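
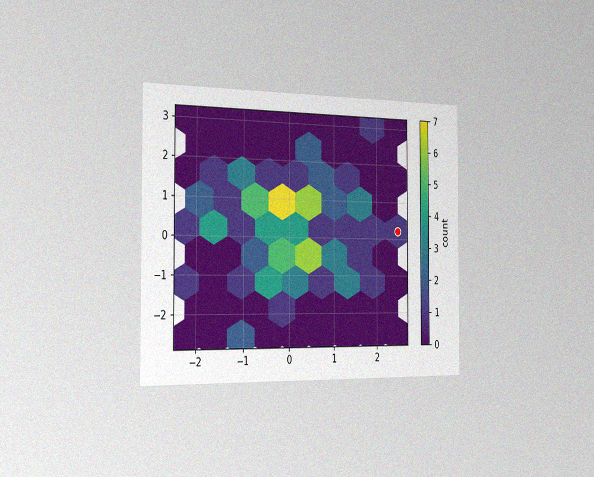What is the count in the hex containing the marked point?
1

The chart is viewed slightly from the left, with some photo noise. The marked hex reads 1 on the colorbar.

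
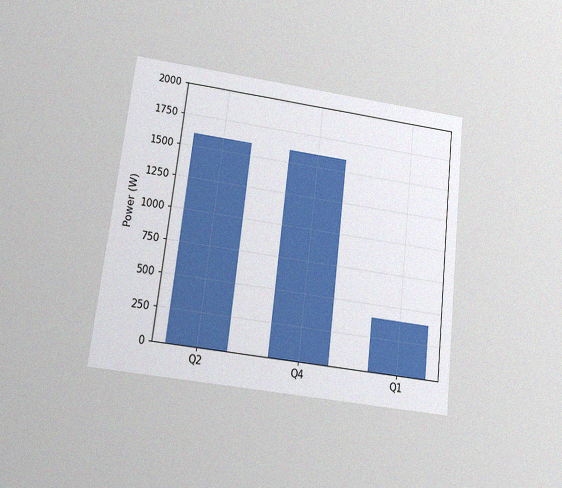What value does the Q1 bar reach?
400W

The chart is tilted about 7° clockwise and viewed at a slight angle, with some photo noise. Reading along the chart's y-axis, the Q1 bar reaches 400W.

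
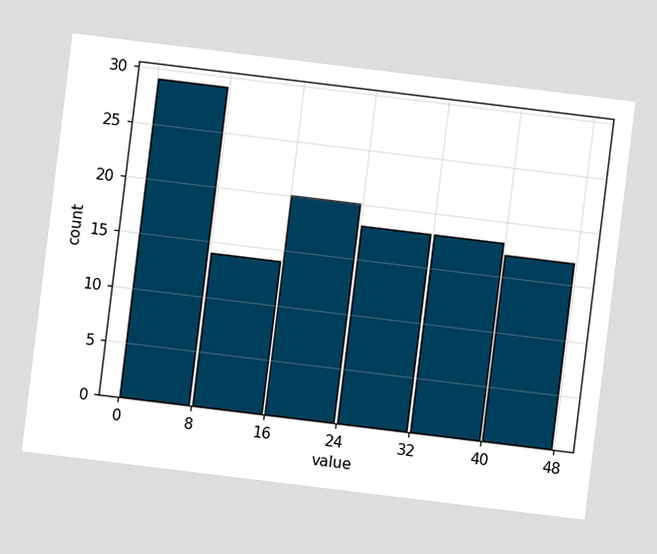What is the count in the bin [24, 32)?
The chart is tilted about 7° clockwise. The [24, 32) bin has height 18.

18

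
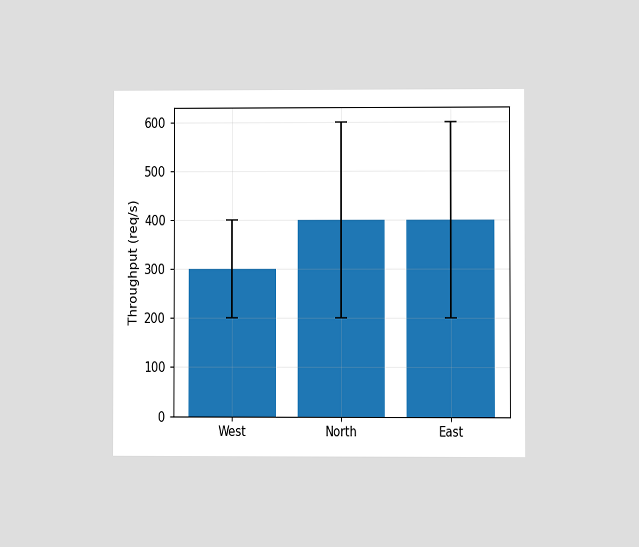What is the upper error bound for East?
The chart is viewed at a slight angle. The East bar's upper whisker reaches 600req/s.

600req/s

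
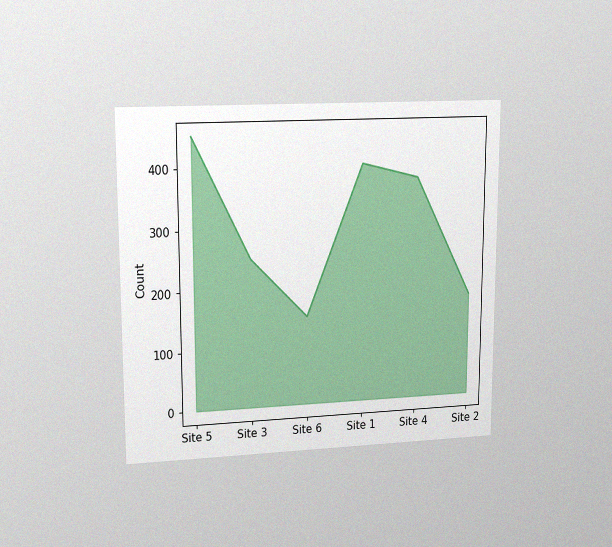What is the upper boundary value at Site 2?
The chart is viewed at a slight angle, with some photo noise. At Site 2 the upper boundary is at 175.

175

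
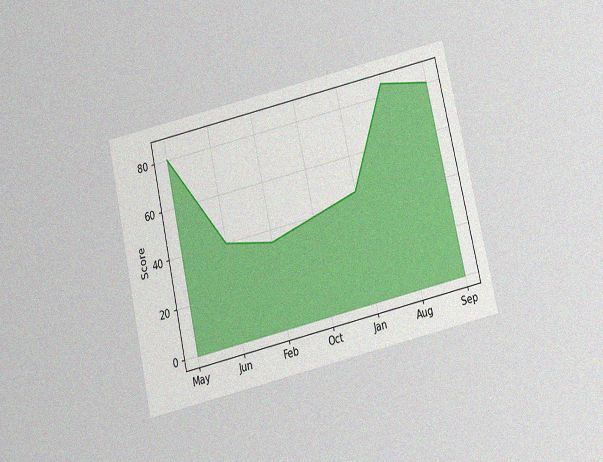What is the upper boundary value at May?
The chart is tilted about 13° counter-clockwise and viewed slightly from below, with some photo noise. At May the upper boundary is at 80.

80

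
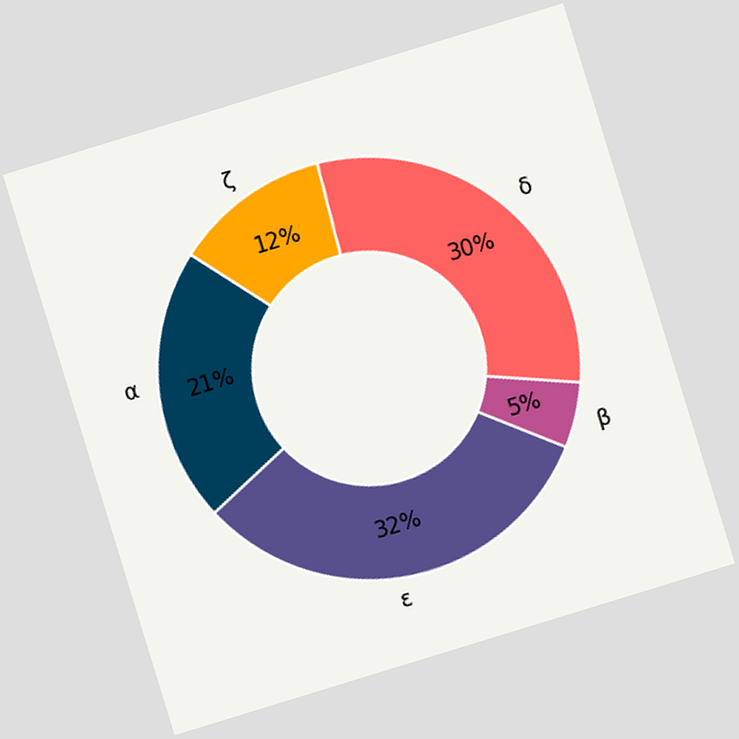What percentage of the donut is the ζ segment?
12%

The chart is tilted about 17° counter-clockwise. The ζ segment takes up 12% of the ring.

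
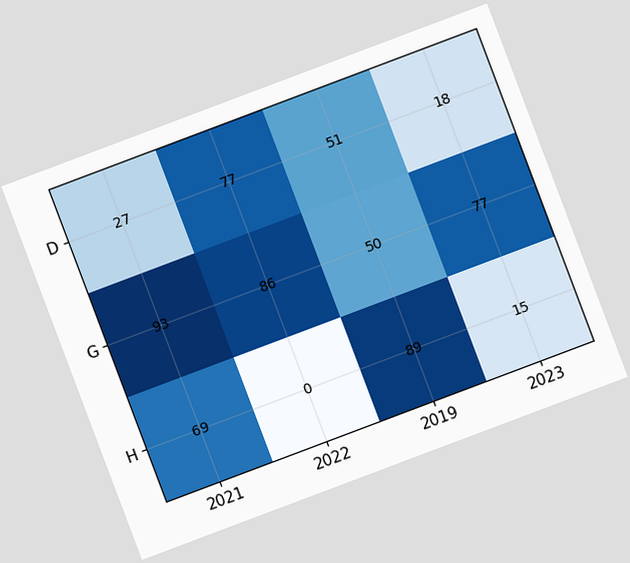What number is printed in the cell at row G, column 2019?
50

The chart is tilted about 21° counter-clockwise. The (G, 2019) cell reads 50.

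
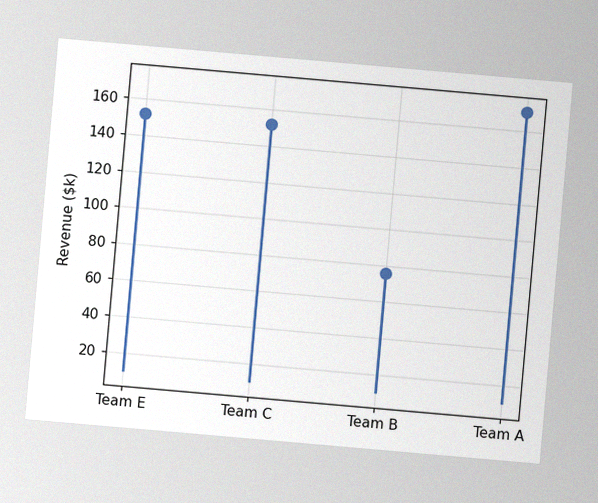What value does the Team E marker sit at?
$152k

The chart is tilted about 5° clockwise, with some photo noise. The Team E marker sits at $152k.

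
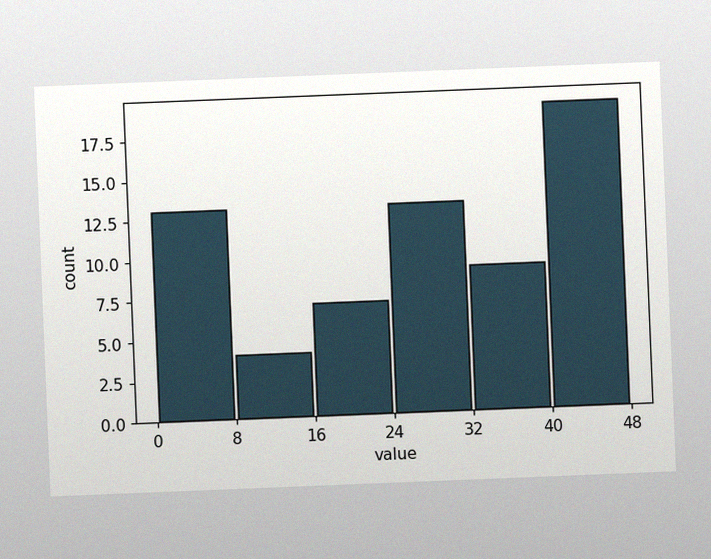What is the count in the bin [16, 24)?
7

The chart is tilted about 2° counter-clockwise, with some photo noise. The [16, 24) bin has height 7.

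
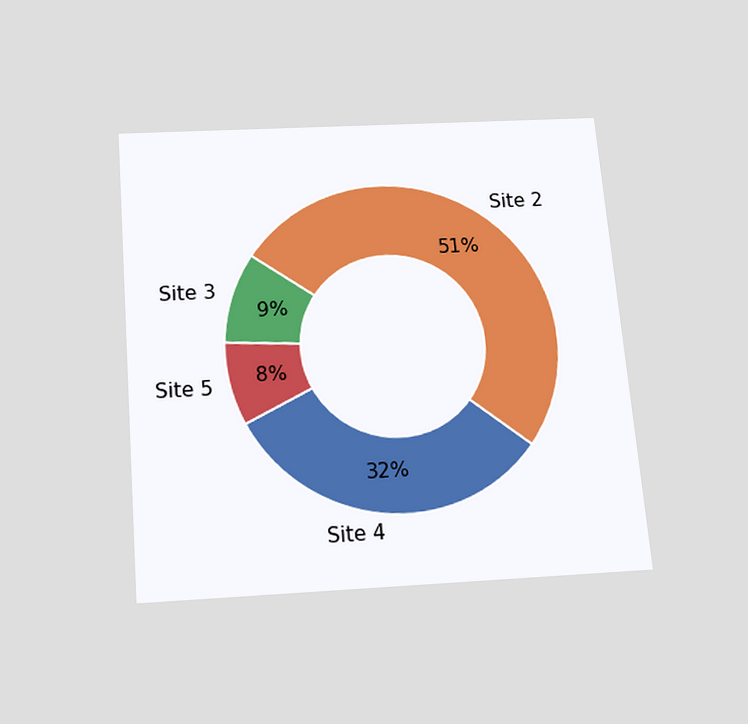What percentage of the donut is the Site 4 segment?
32%

The chart is tilted about 5° counter-clockwise and viewed slightly from below. The Site 4 segment takes up 32% of the ring.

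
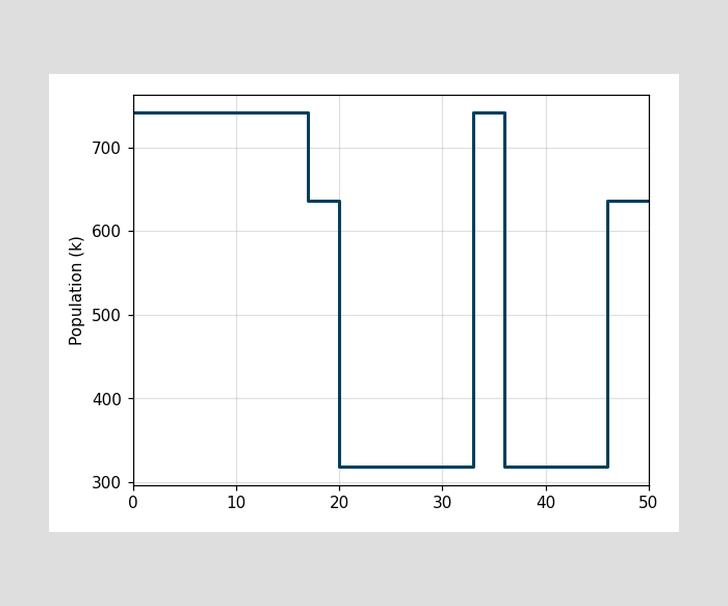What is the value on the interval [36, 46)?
On [36, 46) the step sits at 318k.

318k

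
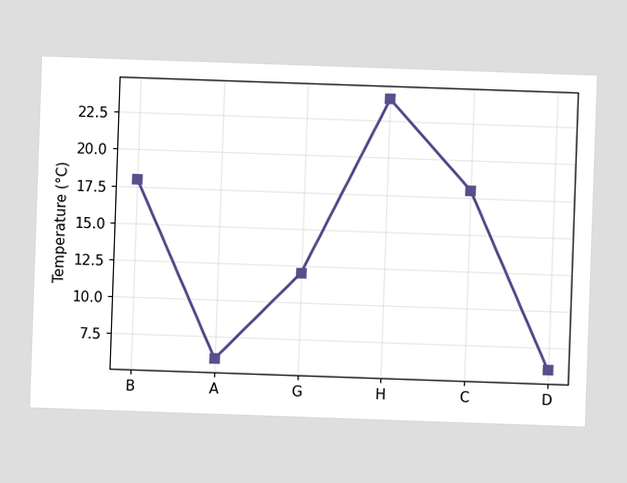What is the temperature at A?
At A, the line is at 6°C.

6°C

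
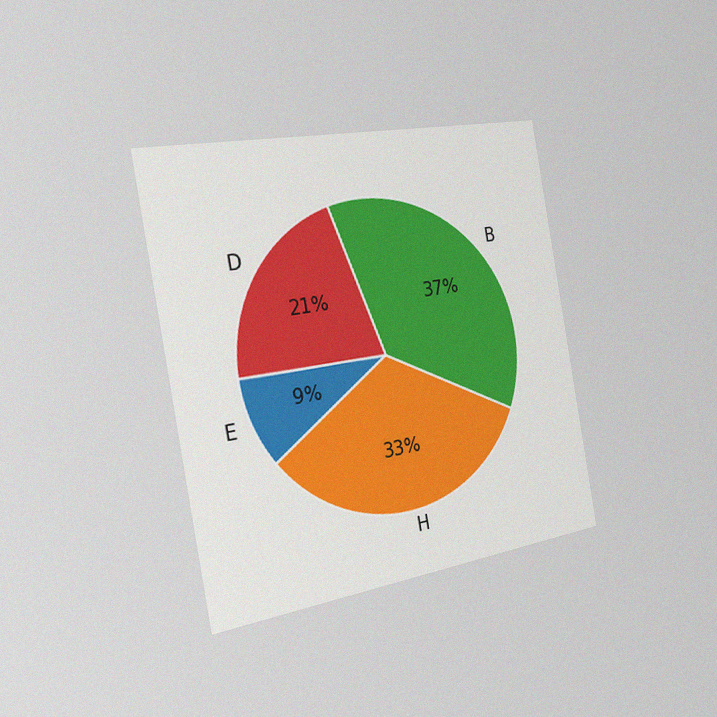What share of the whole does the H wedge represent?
33%

The chart is tilted about 10° counter-clockwise and viewed slightly from the left, with some photo noise. The H slice takes up 33% of the pie.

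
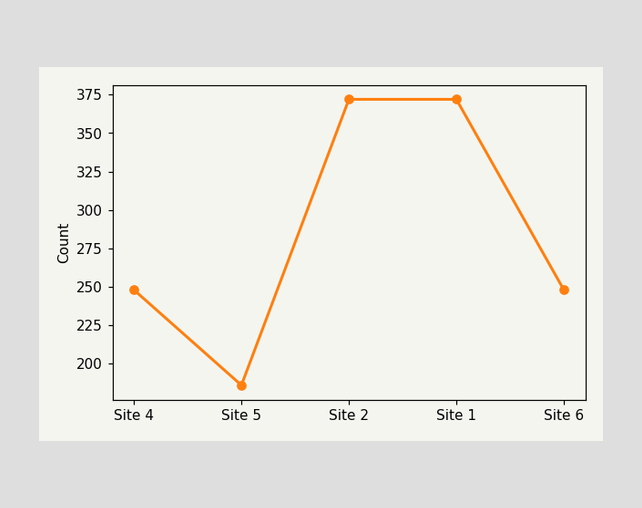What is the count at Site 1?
At Site 1, the line is at 372.

372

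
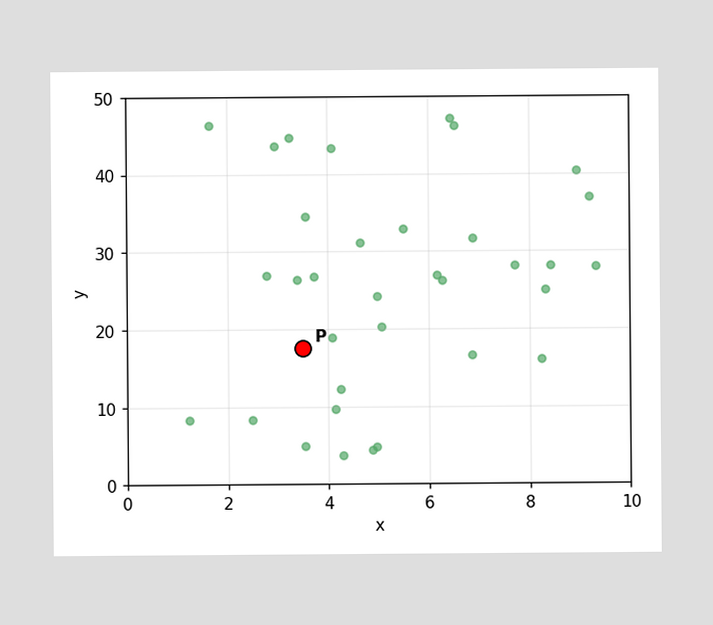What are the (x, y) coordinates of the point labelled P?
Following the gridlines from P to each axis, P sits at (3.5, 17.5).

(3.5, 17.5)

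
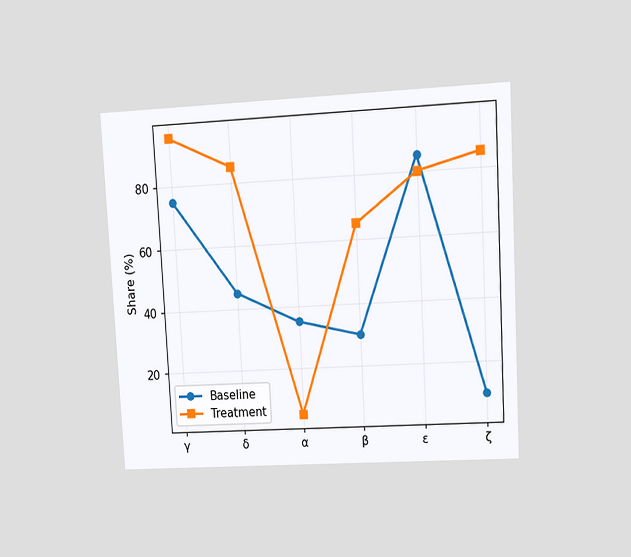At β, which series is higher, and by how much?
The chart is tilted about 3° counter-clockwise and viewed at a slight angle. At β, Treatment sits above the other line by 35%.

Treatment, by 35%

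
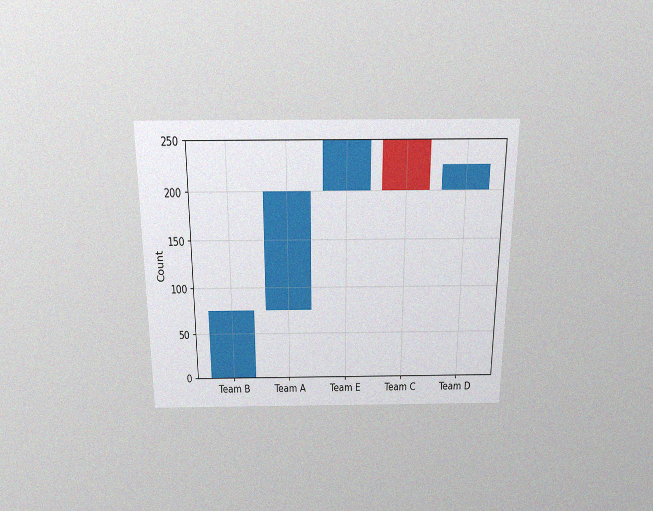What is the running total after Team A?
200

The chart is viewed slightly from above, with some photo noise. After Team A the running total reaches 200.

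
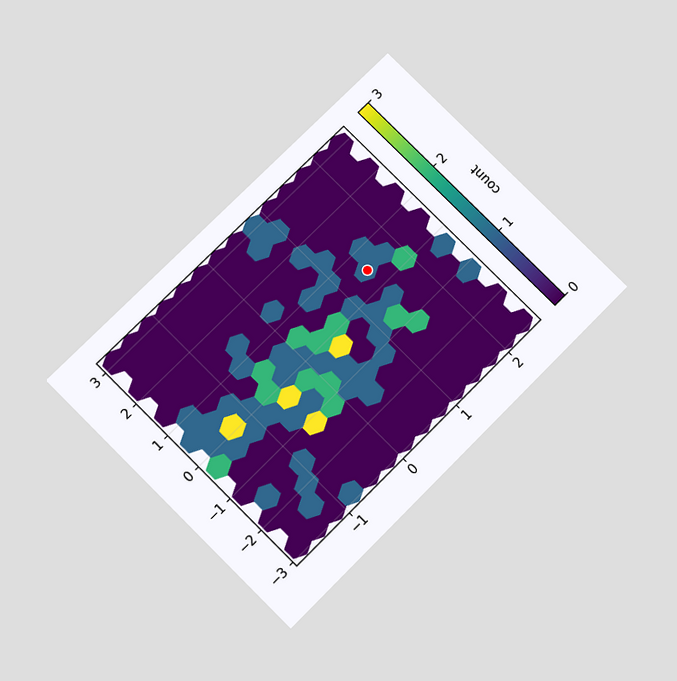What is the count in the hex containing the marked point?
The chart is tilted about 45° counter-clockwise and viewed slightly from below. The marked hex reads 1 on the colorbar.

1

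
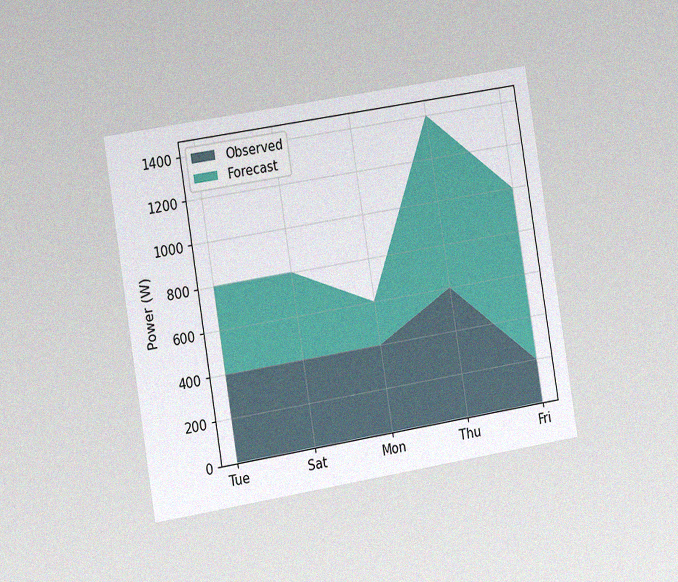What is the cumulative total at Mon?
The chart is tilted about 9° counter-clockwise and viewed slightly from the left, with some photo noise. The stacked total at Mon reaches 600W.

600W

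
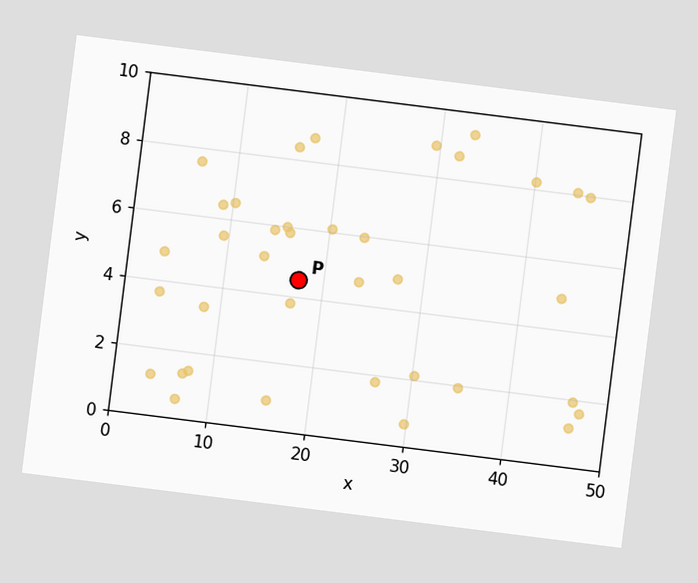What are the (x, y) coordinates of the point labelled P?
(17.5, 4.5)

The chart is tilted about 7° clockwise. Following the gridlines from P to each axis, P sits at (17.5, 4.5).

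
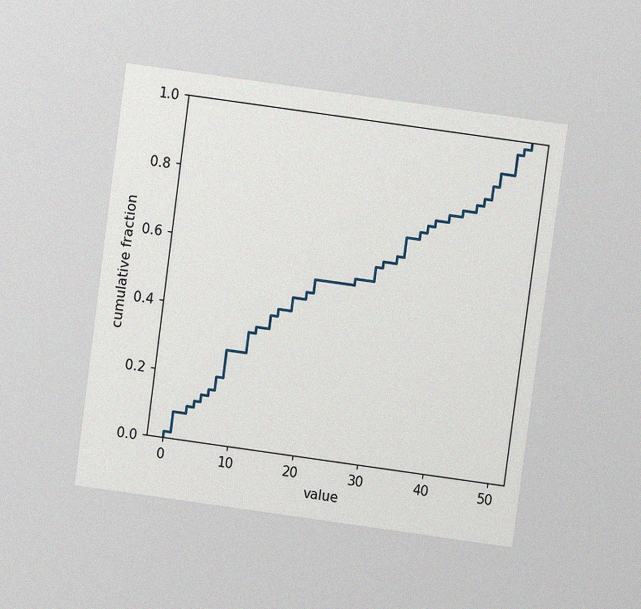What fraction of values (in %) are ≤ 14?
The chart is tilted about 8° clockwise and viewed at a slight angle, with some photo noise. At x=14 the ECDF step is at 40%.

40%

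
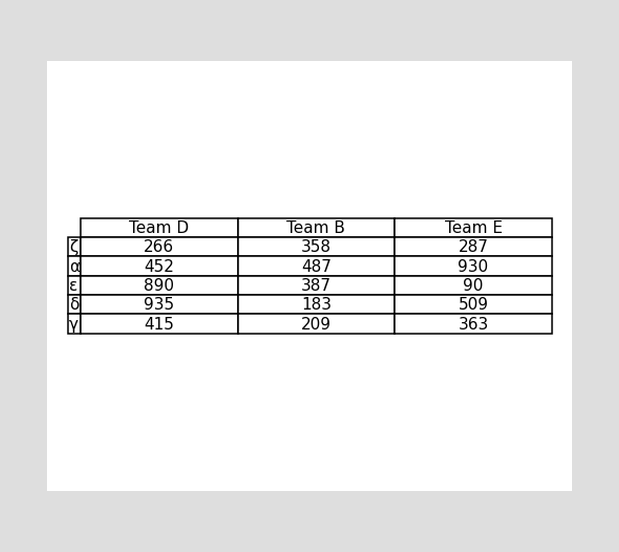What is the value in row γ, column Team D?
415

The (γ, Team D) cell reads 415.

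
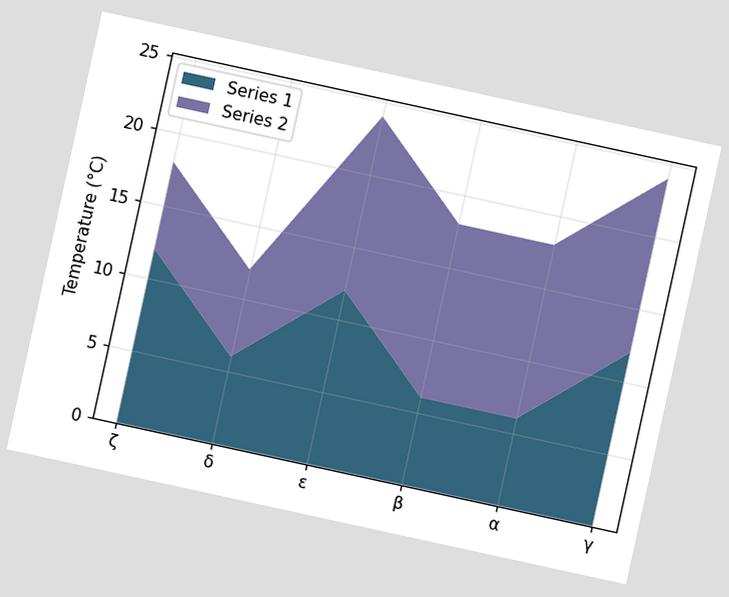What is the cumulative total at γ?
The chart is tilted about 12° clockwise. The stacked total at γ reaches 24°C.

24°C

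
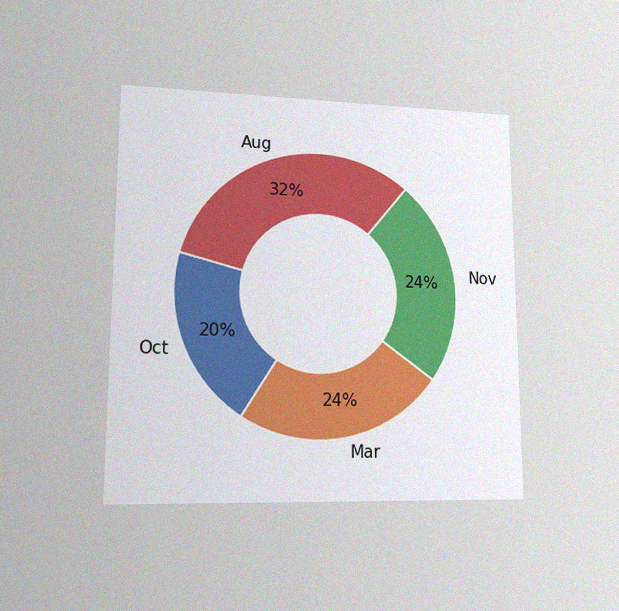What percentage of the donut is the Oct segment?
The chart is viewed at a slight angle, with some photo noise. The Oct segment takes up 20% of the ring.

20%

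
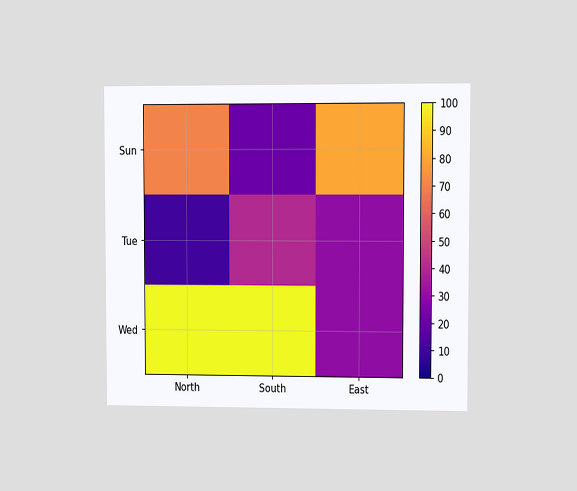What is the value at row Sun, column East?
The chart is viewed at a slight angle. Matching cell (Sun, East) against the colorbar gives 80.

80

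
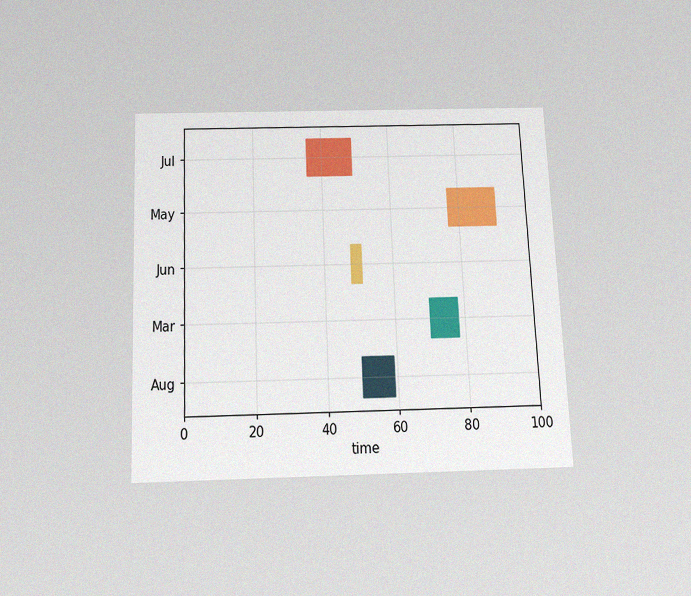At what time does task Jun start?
The chart is tilted about 2° counter-clockwise and viewed slightly from below, with some photo noise. The Jun bar begins at t=48.

48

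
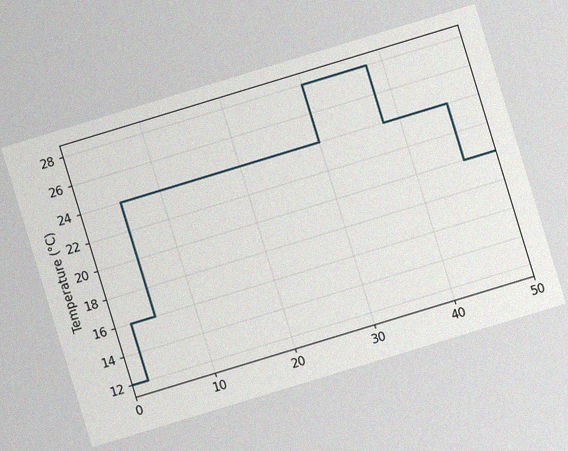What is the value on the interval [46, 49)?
The chart is tilted about 17° counter-clockwise, with some photo noise. On [46, 49) the step sits at 20°C.

20°C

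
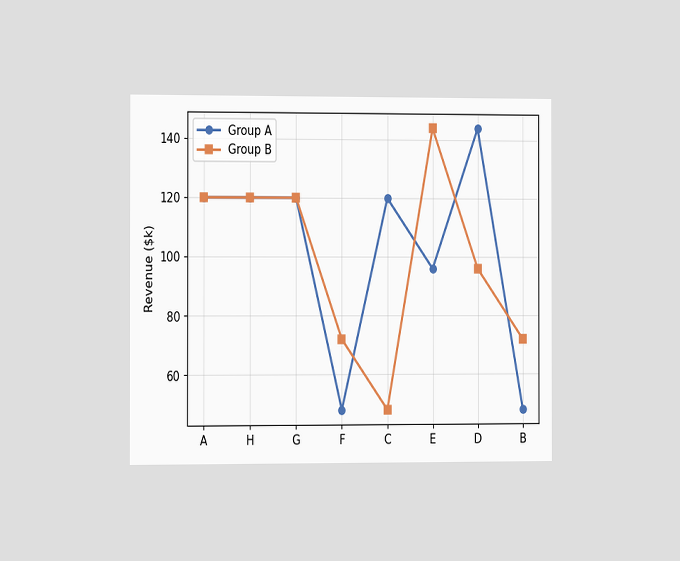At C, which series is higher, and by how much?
Group A, by $72k

The chart is viewed slightly from the left. At C, Group A sits above the other line by $72k.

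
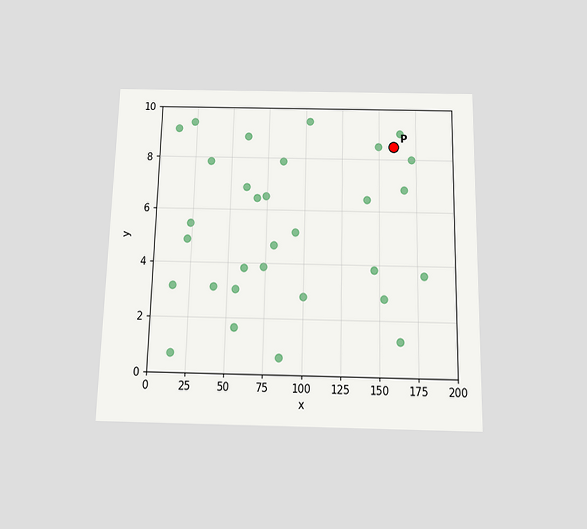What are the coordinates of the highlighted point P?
(160, 8.5)

The chart is viewed slightly from below. Following the gridlines from P to each axis, P sits at (160, 8.5).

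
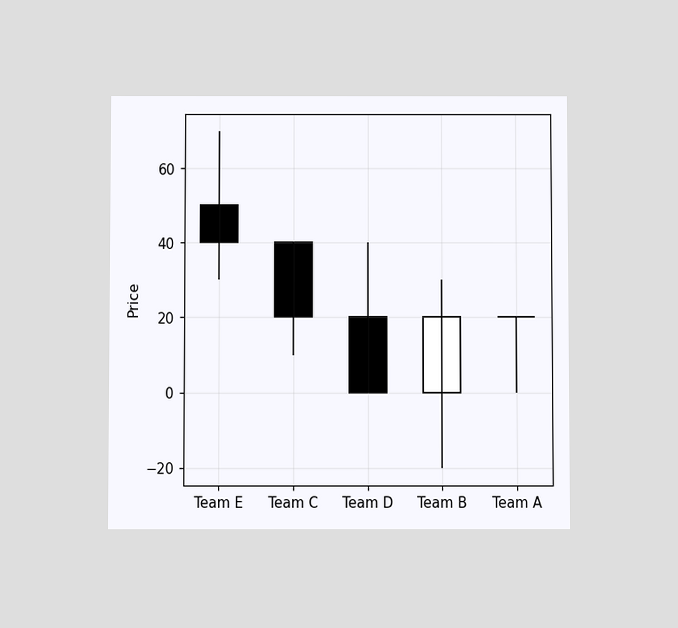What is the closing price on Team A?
The chart is viewed slightly from below. The Team A candle closes at 20.

20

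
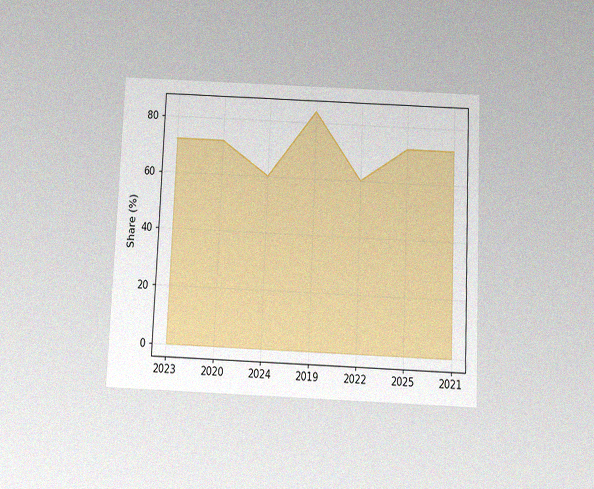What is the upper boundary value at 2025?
The chart is tilted about 3° clockwise and viewed slightly from below, with some photo noise. At 2025 the upper boundary is at 72%.

72%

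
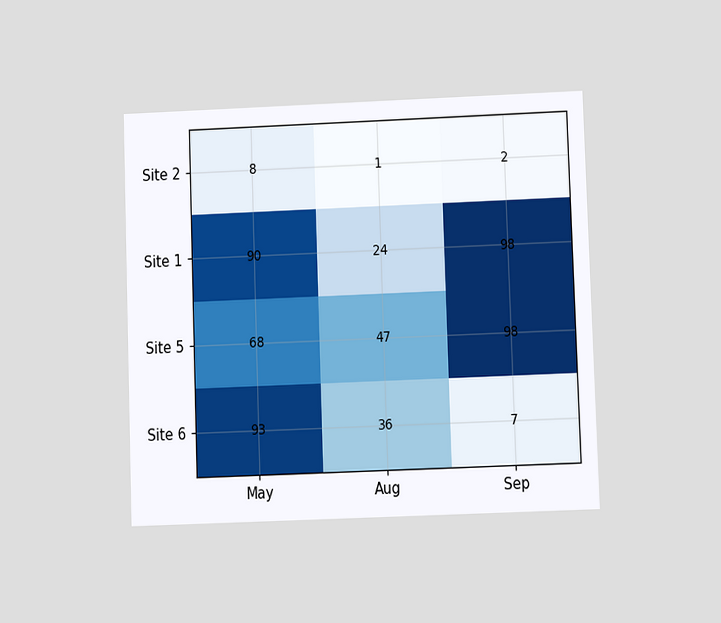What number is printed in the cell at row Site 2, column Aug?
1

The chart is tilted about 2° counter-clockwise and viewed at a slight angle. The (Site 2, Aug) cell reads 1.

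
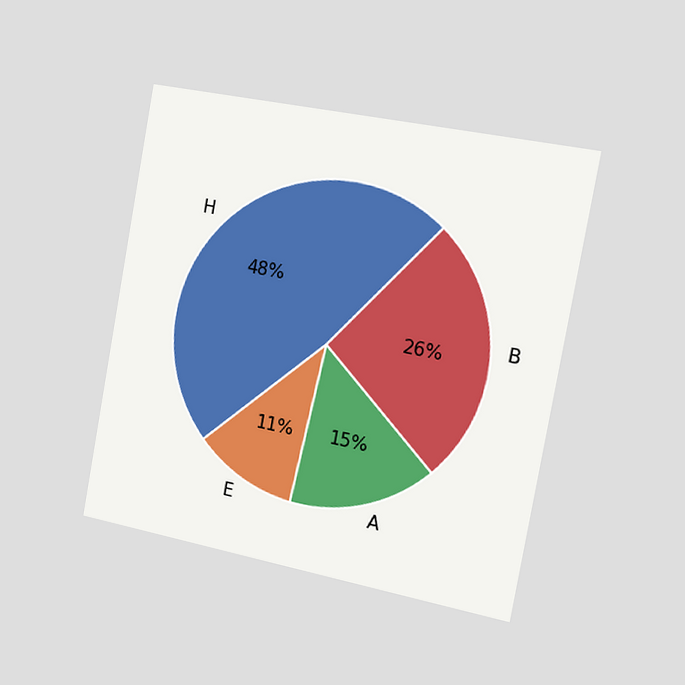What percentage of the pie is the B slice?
The chart is tilted about 10° clockwise and viewed slightly from the right. The B slice takes up 26% of the pie.

26%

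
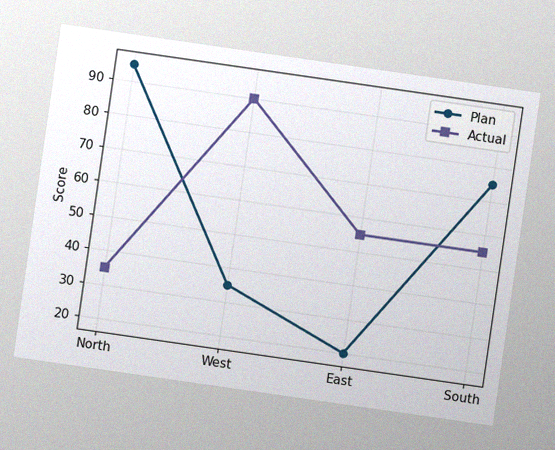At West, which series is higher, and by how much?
The chart is tilted about 8° clockwise, with some photo noise. At West, Actual sits above the other line by 55.

Actual, by 55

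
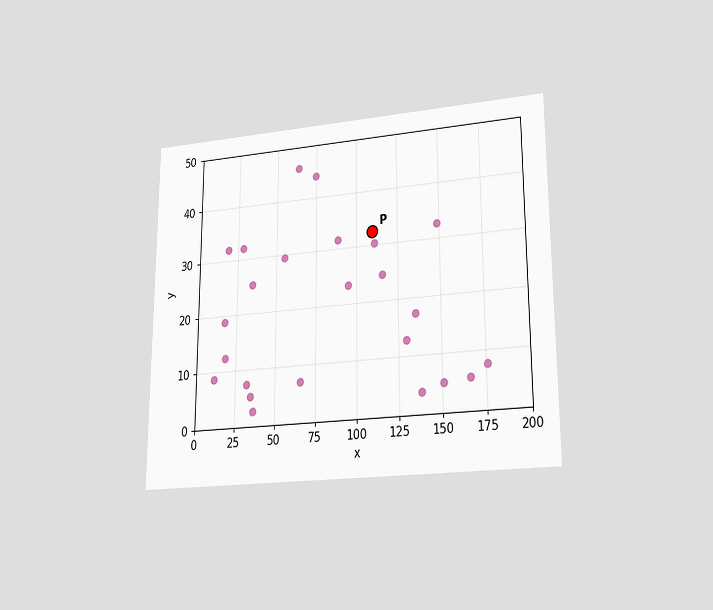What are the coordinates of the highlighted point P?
The chart is viewed at a slight angle. Following the gridlines from P to each axis, P sits at (110, 32.5).

(110, 32.5)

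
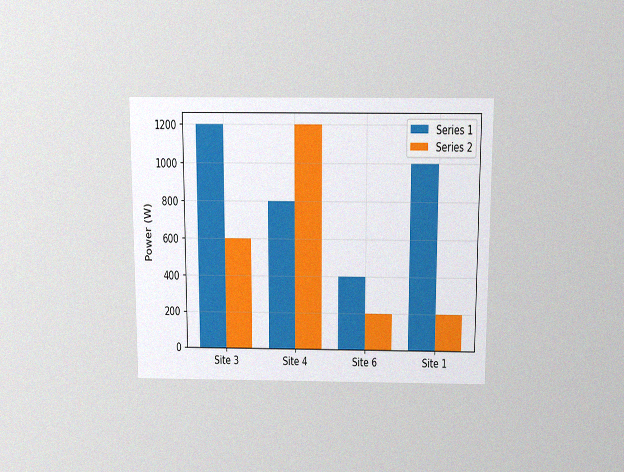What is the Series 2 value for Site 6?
200W

The chart is viewed slightly from above, with some photo noise. The Series 2 bar at Site 6 reaches 200W on the y-axis.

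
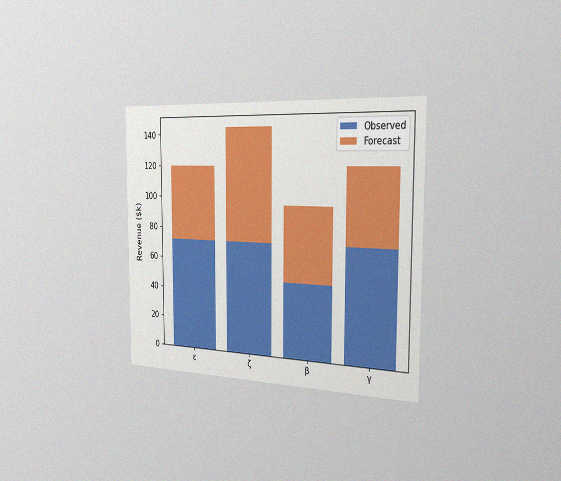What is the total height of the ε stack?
$120k

The chart is viewed slightly from the right, with some photo noise. The ε stack's top reaches $120k on the y-axis.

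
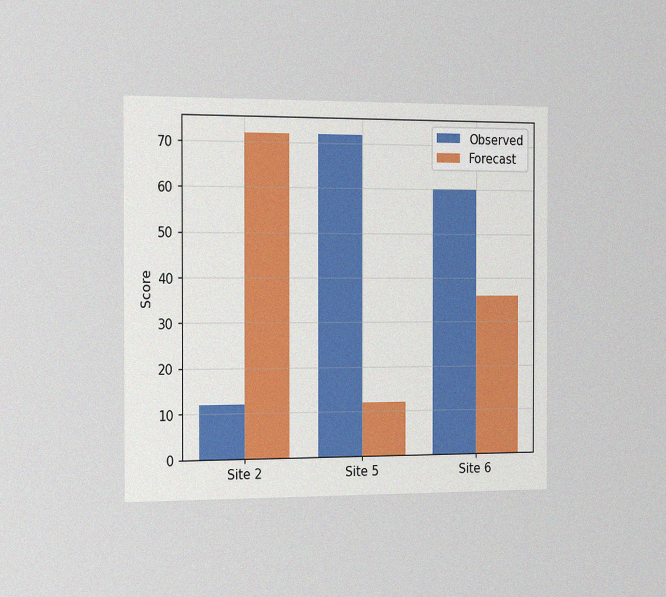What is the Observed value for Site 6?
The chart is viewed slightly from the left, with some photo noise. The Observed bar at Site 6 reaches 60 on the y-axis.

60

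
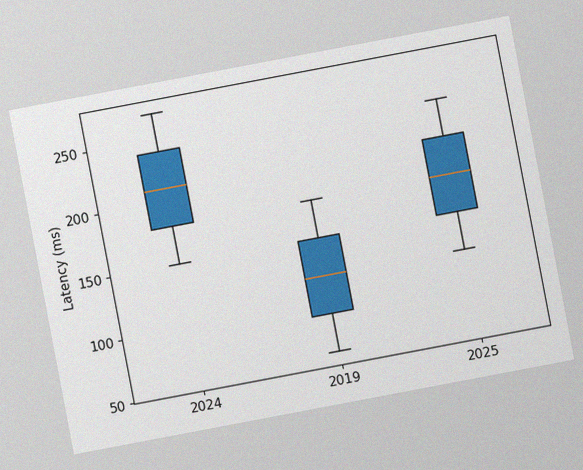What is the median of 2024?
The chart is tilted about 11° counter-clockwise, with some photo noise. The median line in the 2024 box sits at 210ms.

210ms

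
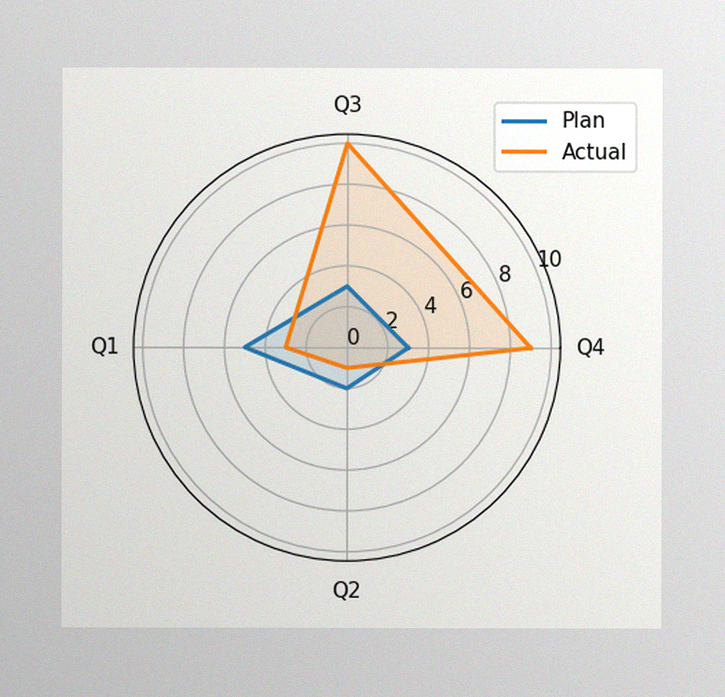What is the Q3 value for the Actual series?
10

The image has some photo noise and uneven lighting. On the Q3 axis, Actual reaches 10.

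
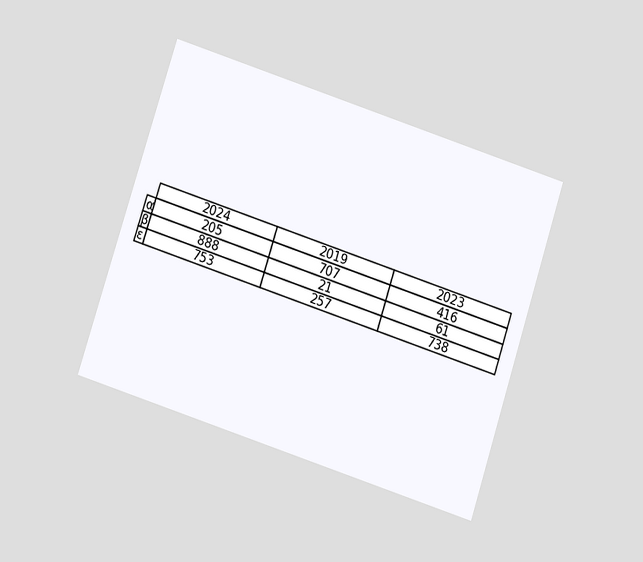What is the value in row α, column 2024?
The chart is tilted about 18° clockwise and viewed slightly from below. The (α, 2024) cell reads 205.

205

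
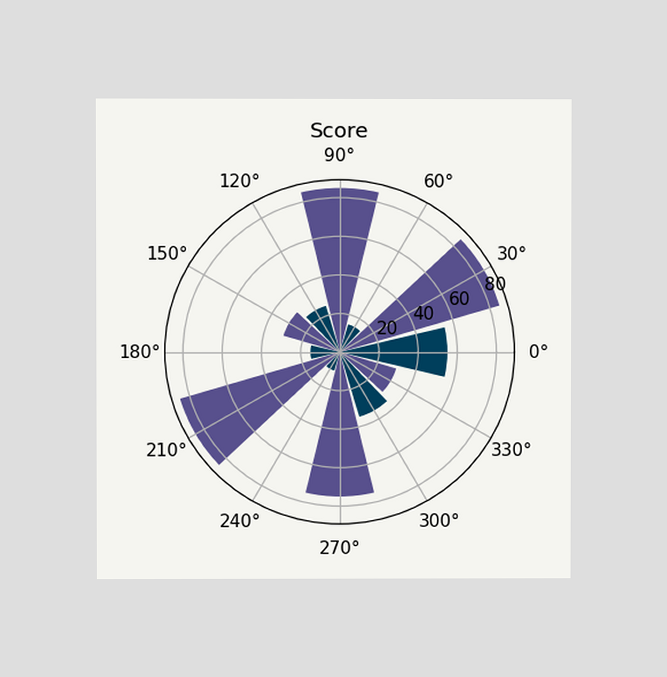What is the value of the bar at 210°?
The chart is viewed at a slight angle. The bar at 210° reaches 85 on the radial axis.

85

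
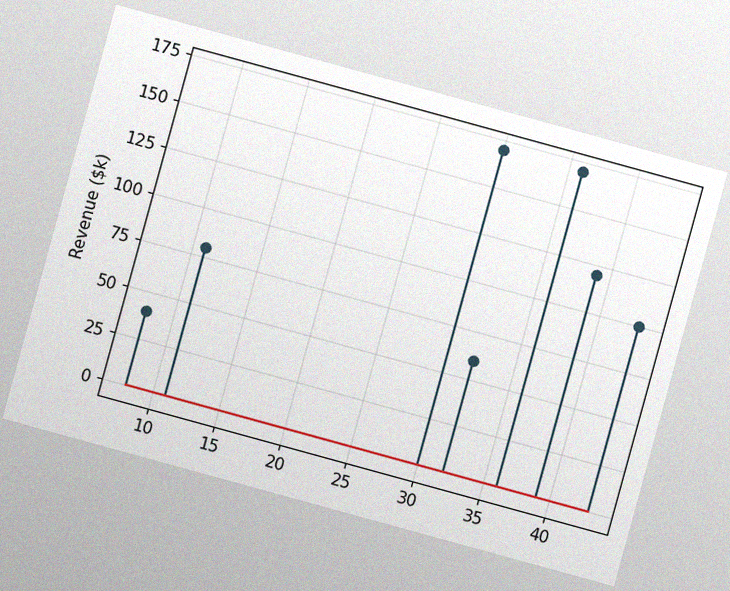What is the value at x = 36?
The chart is tilted about 15° clockwise, with some photo noise. The stem at x=36 reaches $170k.

$170k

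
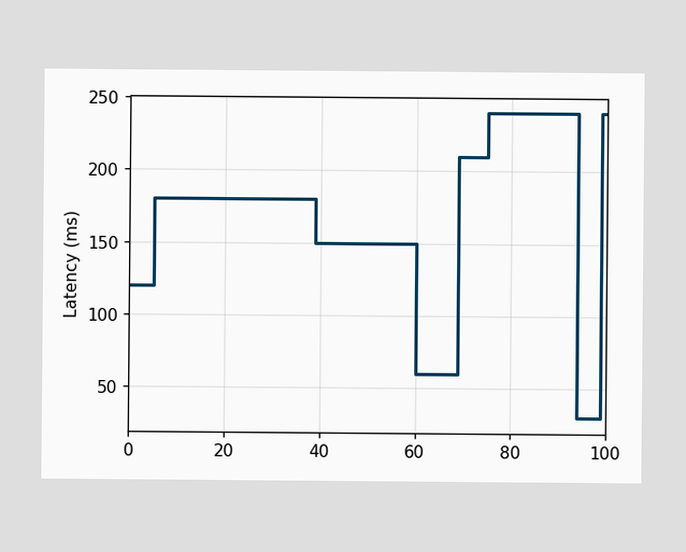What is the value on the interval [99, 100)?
On [99, 100) the step sits at 240ms.

240ms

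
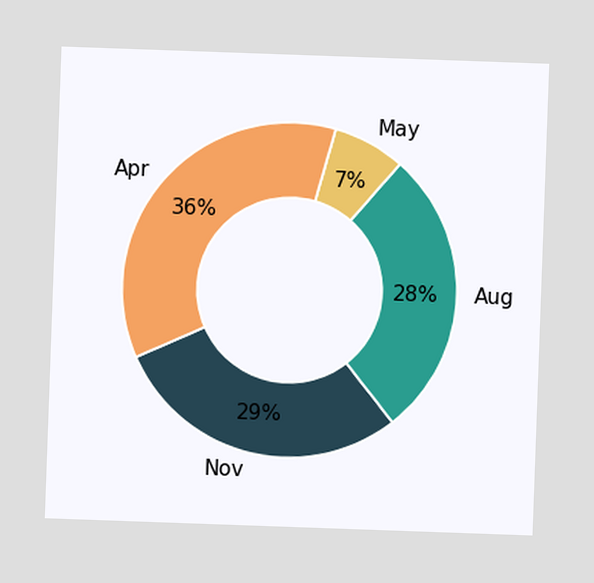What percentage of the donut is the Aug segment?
The chart is tilted about 2° clockwise. The Aug segment takes up 28% of the ring.

28%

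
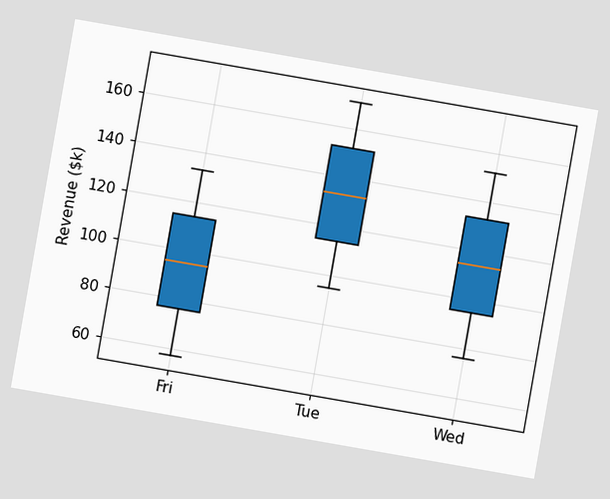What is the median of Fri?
The chart is tilted about 10° clockwise. The median line in the Fri box sits at $95k.

$95k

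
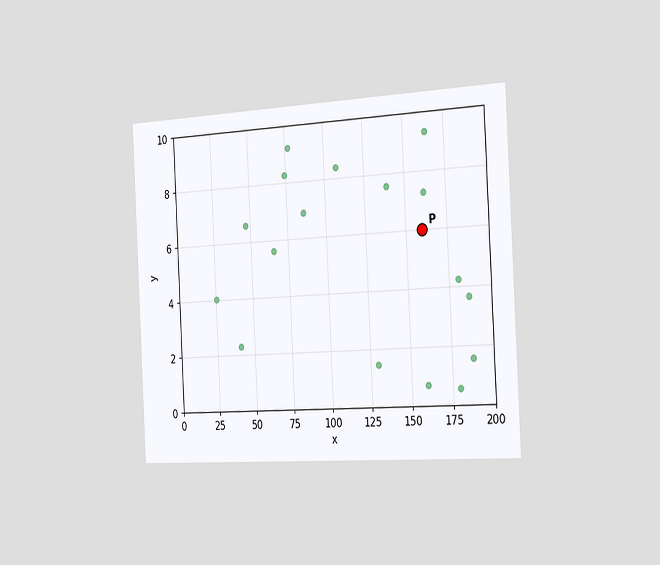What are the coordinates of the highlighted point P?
The chart is tilted about 3° counter-clockwise and viewed slightly from the right. Following the gridlines from P to each axis, P sits at (160, 6).

(160, 6)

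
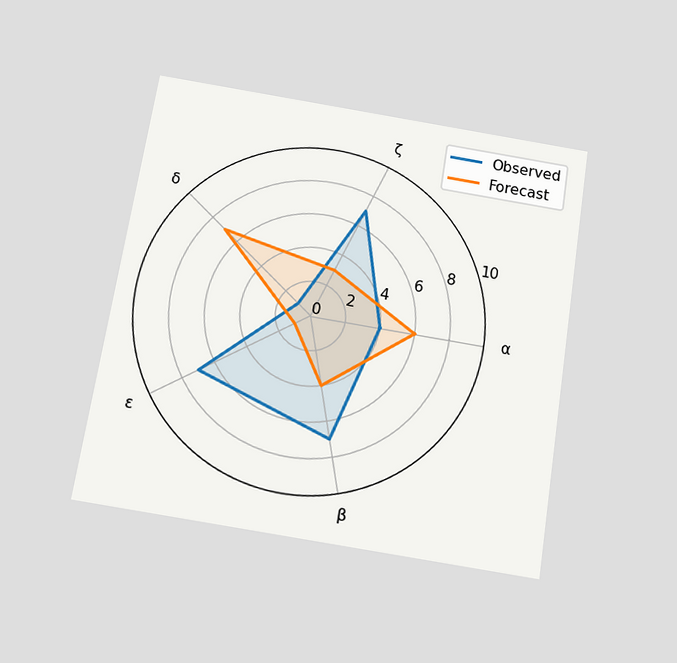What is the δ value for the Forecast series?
The chart is tilted about 9° clockwise and viewed slightly from below. On the δ axis, Forecast reaches 7.

7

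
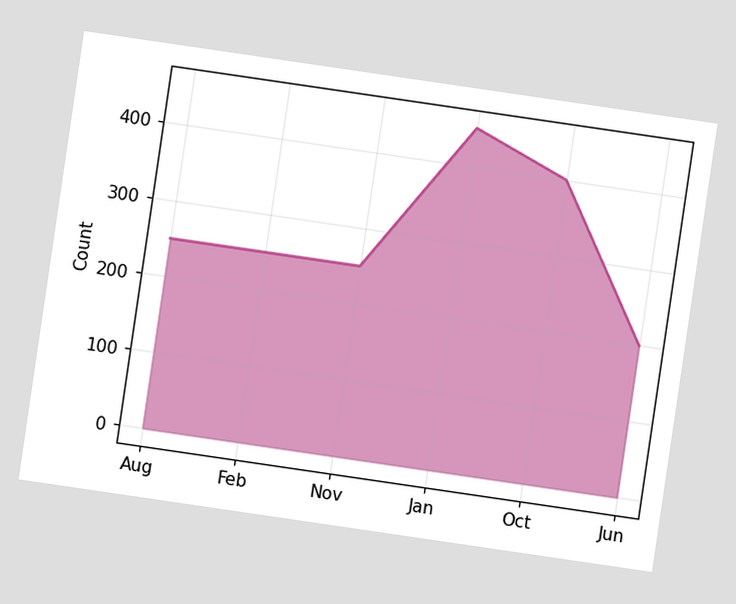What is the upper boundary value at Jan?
450

The chart is tilted about 8° clockwise. At Jan the upper boundary is at 450.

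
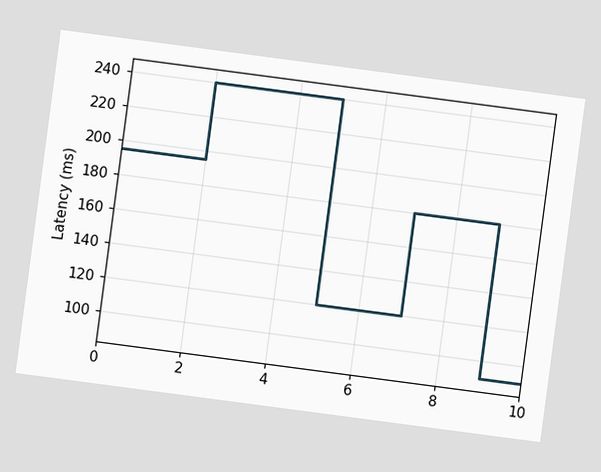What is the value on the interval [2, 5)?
The chart is tilted about 8° clockwise. On [2, 5) the step sits at 240ms.

240ms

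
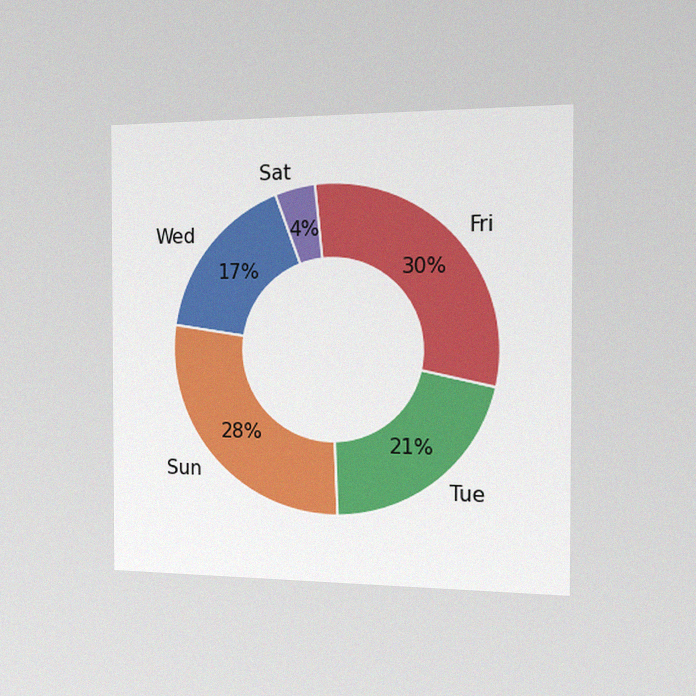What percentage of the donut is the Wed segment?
17%

The chart is viewed slightly from the right, with some photo noise. The Wed segment takes up 17% of the ring.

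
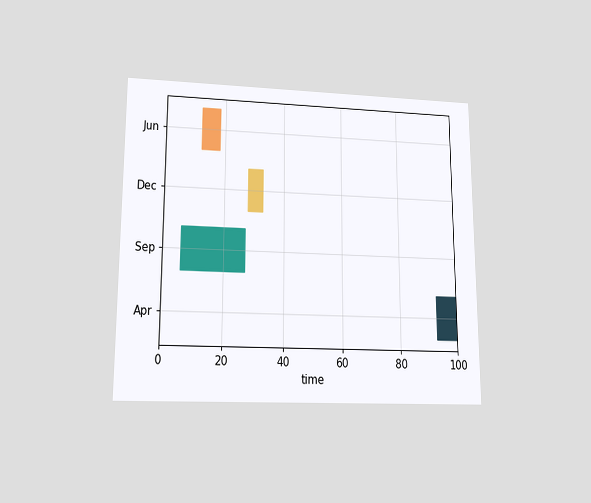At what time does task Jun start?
12

The chart is viewed at a slight angle. The Jun bar begins at t=12.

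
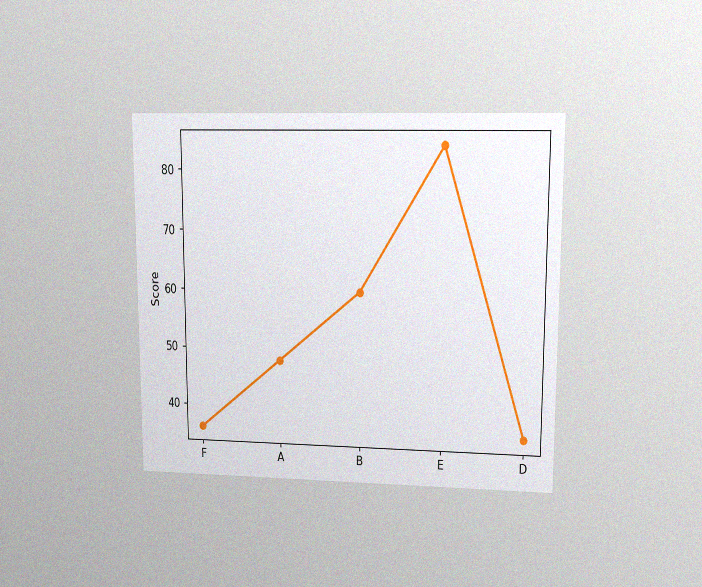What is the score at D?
The chart is viewed at a slight angle, with some photo noise. At D, the line is at 36.

36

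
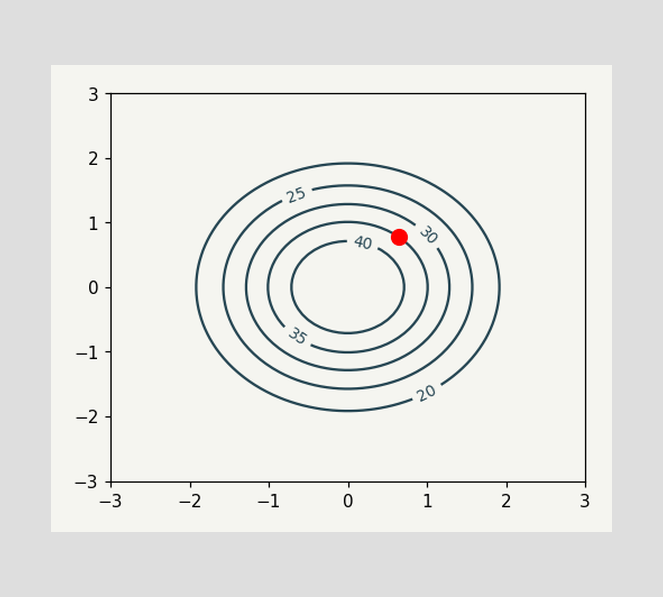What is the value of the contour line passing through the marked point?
The marked point sits on the contour labelled 35.

35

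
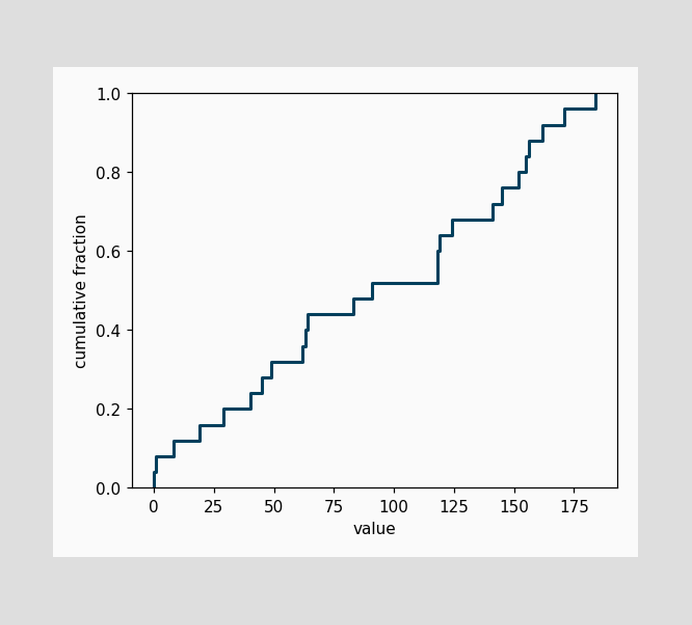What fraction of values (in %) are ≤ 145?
76%

At x=145 the ECDF step is at 76%.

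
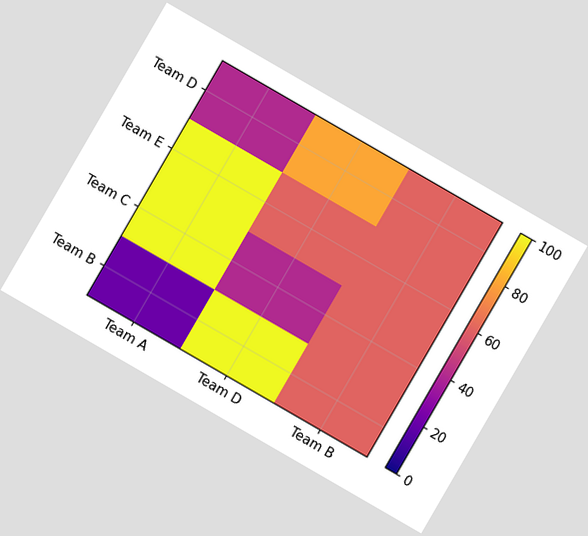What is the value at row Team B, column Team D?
The chart is tilted about 30° clockwise. Matching cell (Team B, Team D) against the colorbar gives 100.

100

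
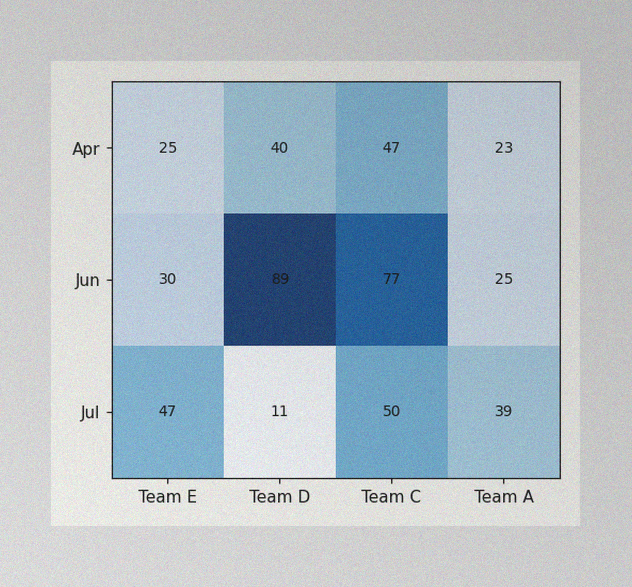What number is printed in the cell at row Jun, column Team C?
77

The image has some photo noise and uneven lighting. The (Jun, Team C) cell reads 77.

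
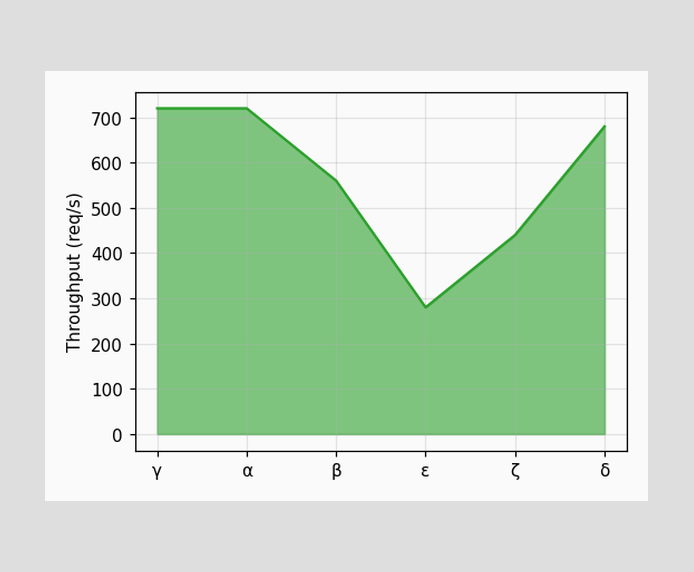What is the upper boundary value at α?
At α the upper boundary is at 720req/s.

720req/s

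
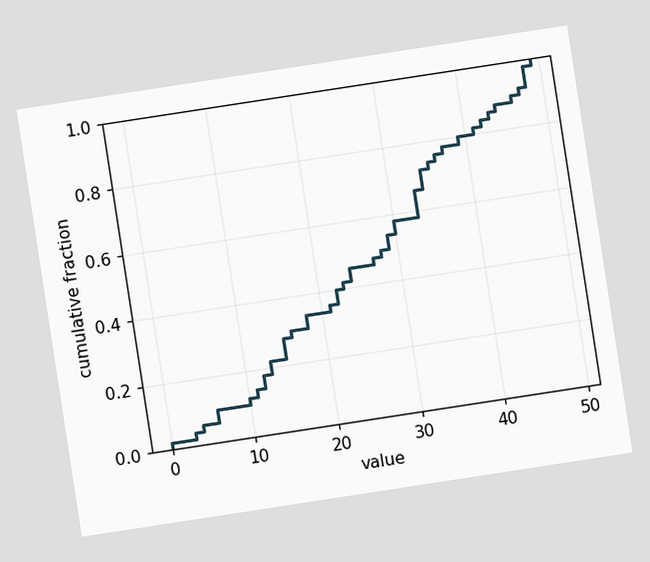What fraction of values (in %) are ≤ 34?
72%

The chart is tilted about 9° counter-clockwise. At x=34 the ECDF step is at 72%.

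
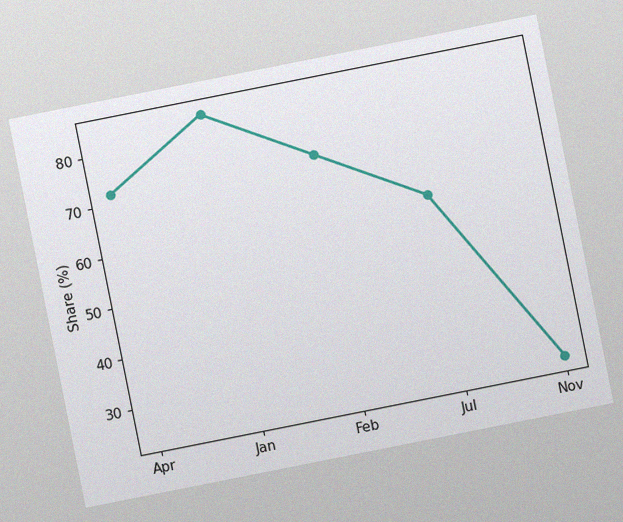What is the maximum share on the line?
84%

The chart is tilted about 11° counter-clockwise, with some photo noise. The highest point is at Jan, and reading across to the y-axis gives 84%.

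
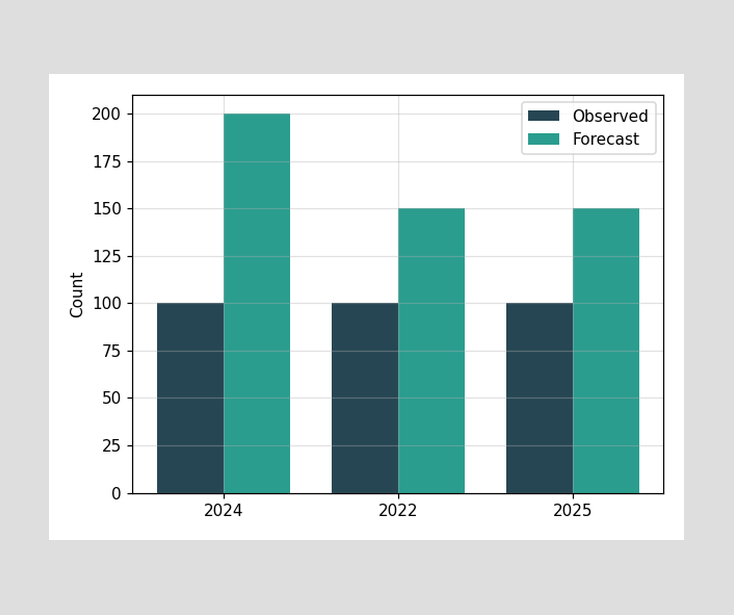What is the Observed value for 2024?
100

The Observed bar at 2024 reaches 100 on the y-axis.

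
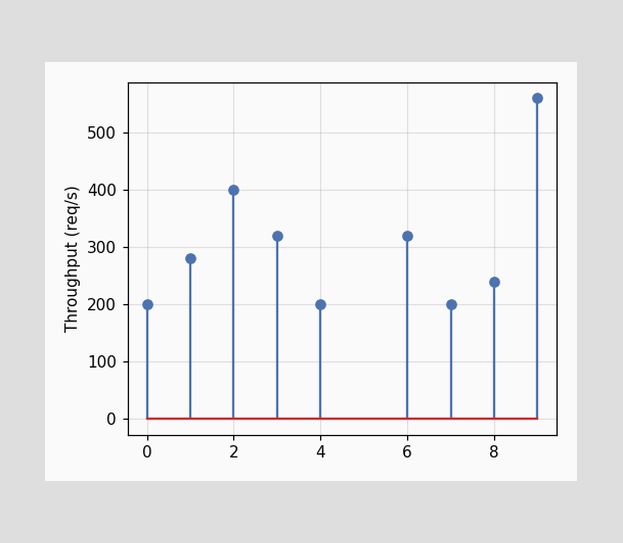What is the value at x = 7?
200req/s

The stem at x=7 reaches 200req/s.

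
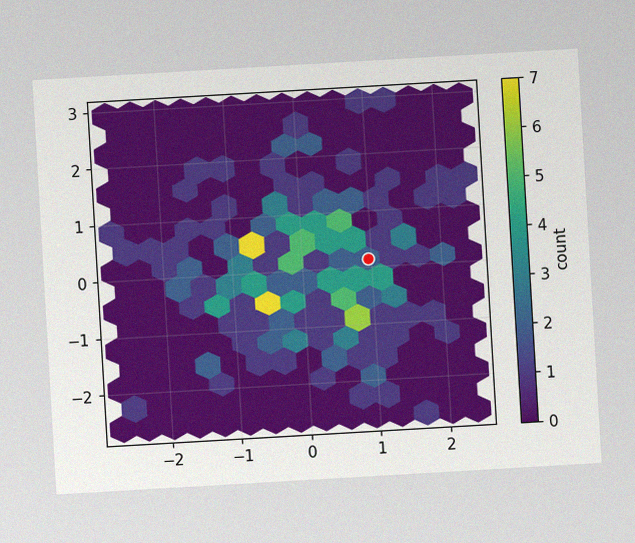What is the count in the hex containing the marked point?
2

The chart is tilted about 3° counter-clockwise, with some photo noise. The marked hex reads 2 on the colorbar.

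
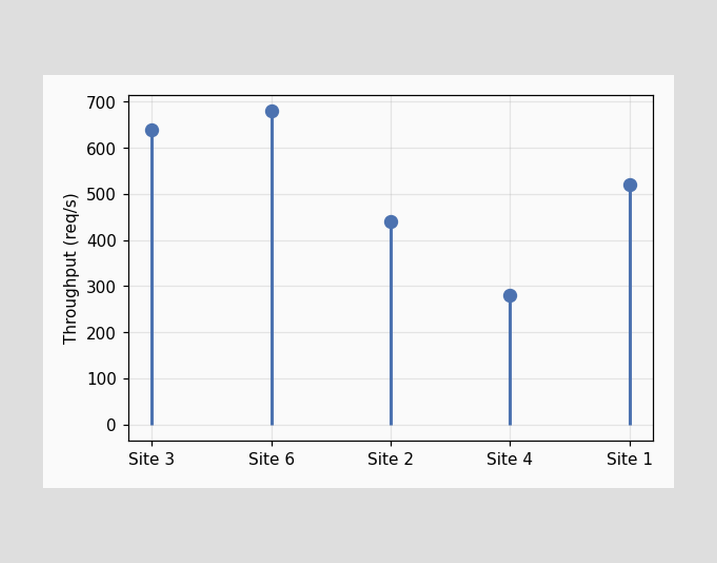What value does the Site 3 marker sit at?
The Site 3 marker sits at 640req/s.

640req/s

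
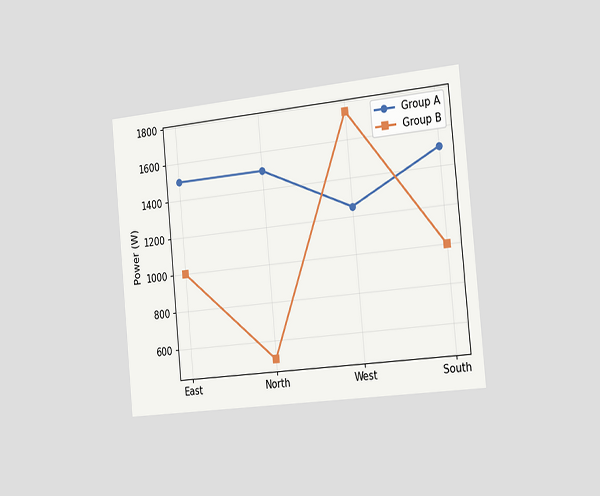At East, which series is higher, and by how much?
The chart is tilted about 5° counter-clockwise and viewed slightly from the right. At East, Group A sits above the other line by 500W.

Group A, by 500W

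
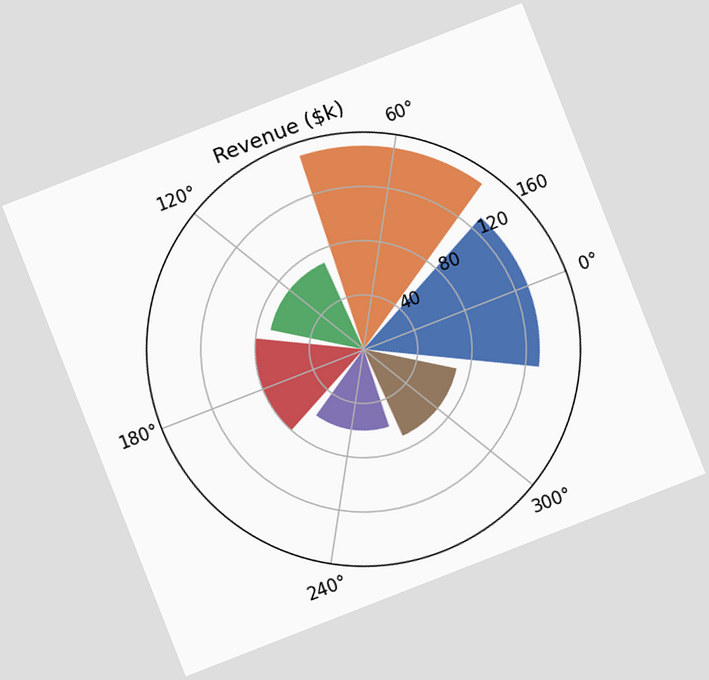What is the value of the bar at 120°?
The chart is tilted about 21° counter-clockwise. The bar at 120° reaches $70k on the radial axis.

$70k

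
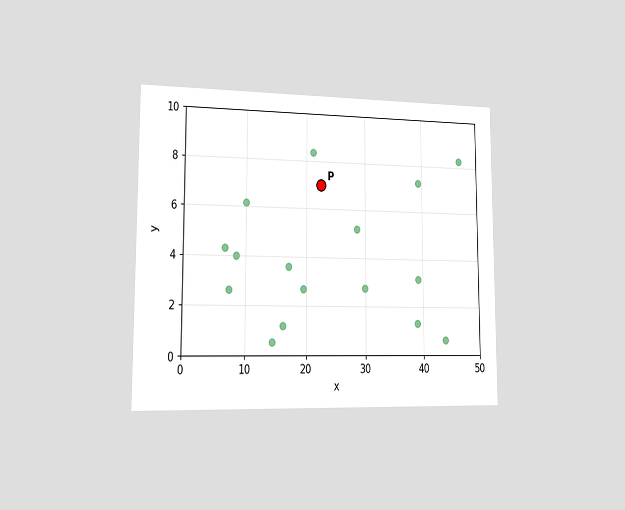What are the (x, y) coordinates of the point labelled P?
(22.5, 7)

The chart is viewed slightly from the left. Following the gridlines from P to each axis, P sits at (22.5, 7).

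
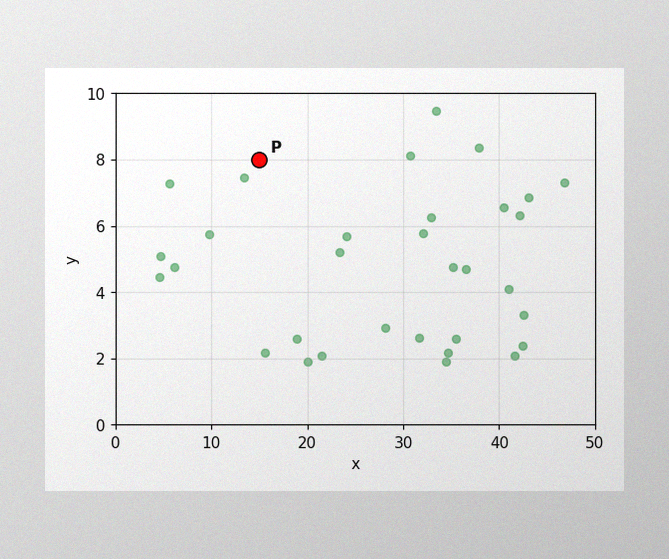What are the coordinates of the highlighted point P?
(15, 8)

The image has some photo noise and uneven lighting. Following the gridlines from P to each axis, P sits at (15, 8).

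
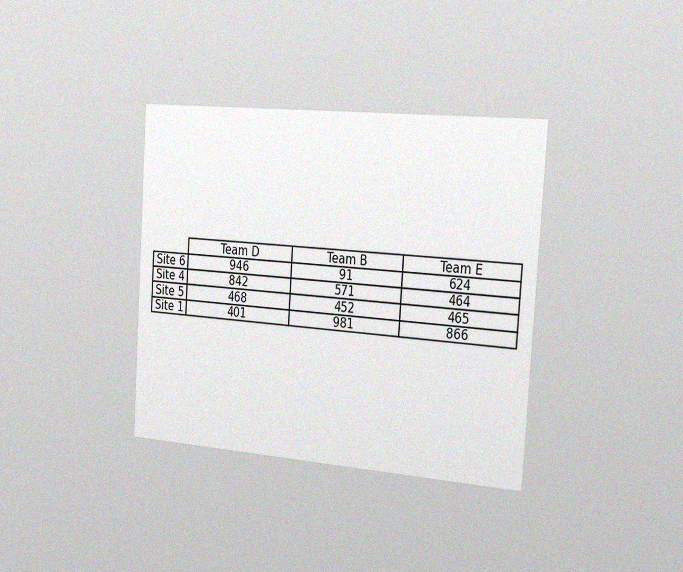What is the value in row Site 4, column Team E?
The chart is tilted about 4° clockwise and viewed slightly from the right, with some photo noise. The (Site 4, Team E) cell reads 464.

464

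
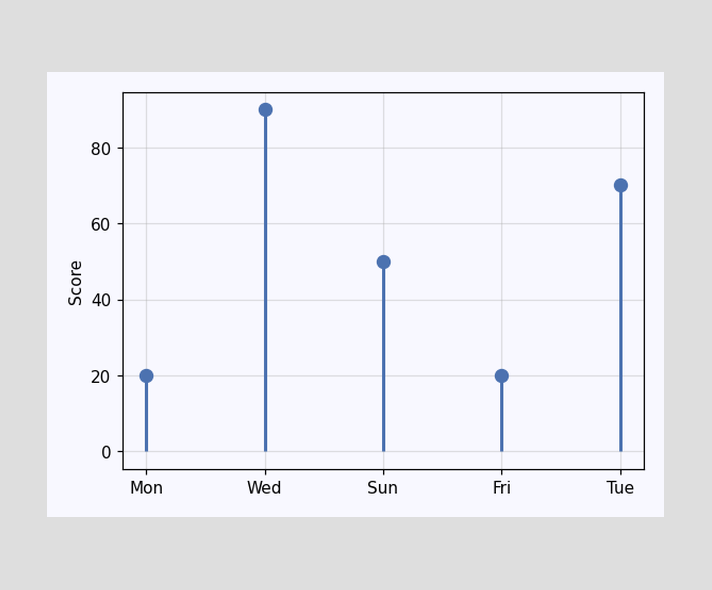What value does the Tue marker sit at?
70

The Tue marker sits at 70.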